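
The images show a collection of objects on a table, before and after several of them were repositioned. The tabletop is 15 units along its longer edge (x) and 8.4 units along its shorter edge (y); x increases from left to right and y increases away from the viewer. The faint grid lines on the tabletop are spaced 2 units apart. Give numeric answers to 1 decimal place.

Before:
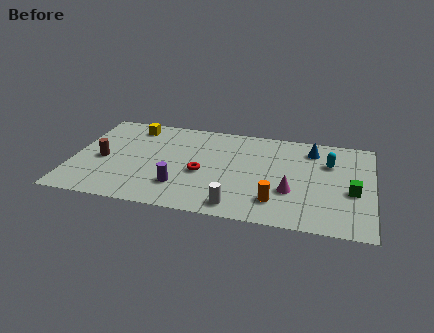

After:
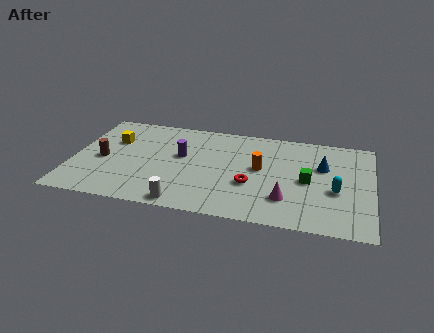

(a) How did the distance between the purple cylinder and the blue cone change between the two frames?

-0.8

They were about 7.9 units apart before and 7.1 after — 0.8 units closer together.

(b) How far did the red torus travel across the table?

2.5

From (6.5, 3.6) to (9.0, 3.1), the red torus covered √(2.5² + 0.5²) ≈ 2.5 units.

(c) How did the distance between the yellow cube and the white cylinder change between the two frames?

-2.0

Before: roughly 8.2 units apart; after: 6.2. That's 2.0 units closer together.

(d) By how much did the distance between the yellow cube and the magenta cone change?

+0.3

The distance was about 9.2 in the first image and 9.5 in the second, so they moved 0.3 units further apart.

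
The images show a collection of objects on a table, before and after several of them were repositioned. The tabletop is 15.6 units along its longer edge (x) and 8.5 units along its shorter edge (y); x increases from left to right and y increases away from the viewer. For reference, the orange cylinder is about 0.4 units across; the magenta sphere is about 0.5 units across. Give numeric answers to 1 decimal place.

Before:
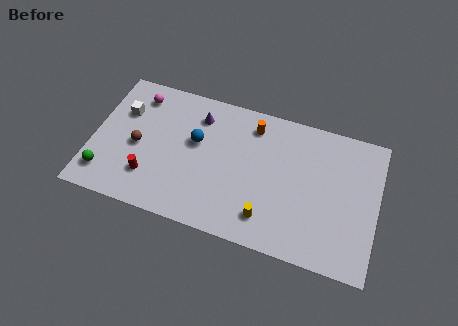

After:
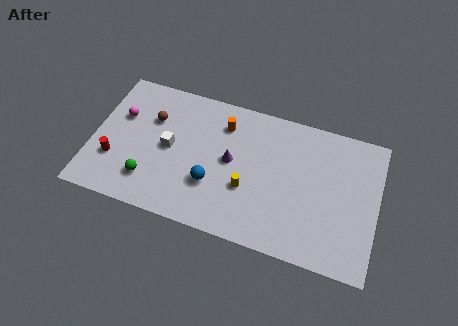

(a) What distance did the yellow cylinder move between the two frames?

1.8

From (9.8, 1.7) to (8.6, 3.1), the yellow cylinder covered √(1.2² + 1.4²) ≈ 1.8 units.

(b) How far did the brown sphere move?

2.0

The brown sphere was near (2.5, 3.9) before and (3.1, 5.8) after, so it travelled √(0.6² + 1.9²) ≈ 2.0 units.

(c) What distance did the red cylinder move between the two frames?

2.1

From (3.3, 2.2) to (1.3, 2.7), the red cylinder covered √(2.0² + 0.5²) ≈ 2.1 units.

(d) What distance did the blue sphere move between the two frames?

2.5

The blue sphere moved from about (5.6, 5.1) to (6.7, 2.8), a distance of √(1.1² + 2.3²) ≈ 2.5.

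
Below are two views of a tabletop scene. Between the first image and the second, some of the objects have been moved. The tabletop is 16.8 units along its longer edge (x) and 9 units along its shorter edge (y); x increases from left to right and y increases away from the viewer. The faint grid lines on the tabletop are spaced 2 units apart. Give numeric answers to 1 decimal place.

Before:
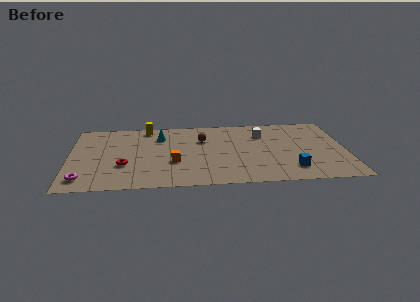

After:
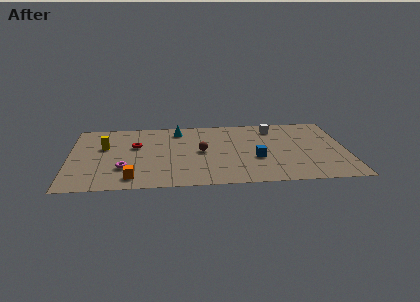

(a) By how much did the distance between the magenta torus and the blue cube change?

-4.5

The distance was about 12.5 in the first image and 8.0 in the second, so they moved 4.5 units closer together.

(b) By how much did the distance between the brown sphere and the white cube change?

+1.6

They were about 3.7 units apart before and 5.3 after — 1.6 units further apart.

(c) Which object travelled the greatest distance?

the yellow cylinder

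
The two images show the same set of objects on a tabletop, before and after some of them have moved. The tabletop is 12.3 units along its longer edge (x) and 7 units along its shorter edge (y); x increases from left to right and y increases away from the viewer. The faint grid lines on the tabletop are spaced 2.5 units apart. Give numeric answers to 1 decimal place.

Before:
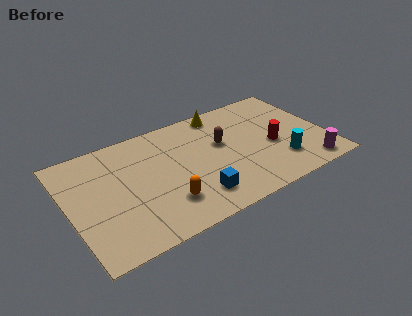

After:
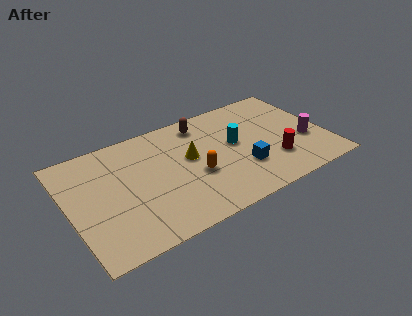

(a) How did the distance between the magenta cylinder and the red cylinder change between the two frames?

-0.7

The distance was about 2.5 in the first image and 1.8 in the second, so they moved 0.7 units closer together.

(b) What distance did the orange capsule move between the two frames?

1.9

The orange capsule was near (4.3, 1.8) before and (5.9, 2.8) after, so it travelled √(1.6² + 1.0²) ≈ 1.9 units.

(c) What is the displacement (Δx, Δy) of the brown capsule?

(-0.7, 1.7)

From the two frames, the brown capsule sits at roughly (7.4, 4.2) before and (6.7, 5.9) after.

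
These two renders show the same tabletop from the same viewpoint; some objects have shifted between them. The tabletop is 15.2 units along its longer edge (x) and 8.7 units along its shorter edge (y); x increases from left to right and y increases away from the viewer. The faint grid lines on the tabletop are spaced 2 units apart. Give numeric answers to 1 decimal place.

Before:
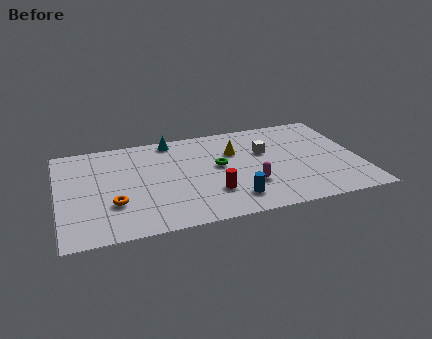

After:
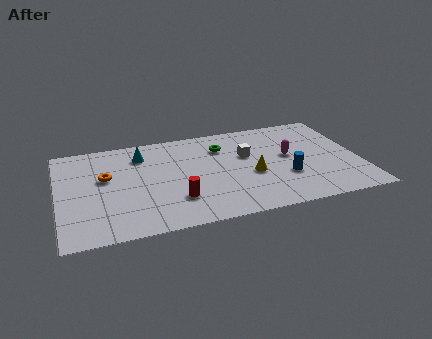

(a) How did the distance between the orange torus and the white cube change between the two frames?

-1.1

Before: roughly 8.3 units apart; after: 7.2. That's 1.1 units closer together.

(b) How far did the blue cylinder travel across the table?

3.1

The blue cylinder was near (8.6, 1.7) before and (11.4, 3.0) after, so it travelled √(2.8² + 1.3²) ≈ 3.1 units.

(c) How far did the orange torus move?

2.4

From (2.7, 2.8) to (2.4, 5.2), the orange torus covered √(0.3² + 2.4²) ≈ 2.4 units.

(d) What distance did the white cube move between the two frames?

0.9

The white cube was near (10.5, 5.5) before and (9.6, 5.4) after, so it travelled √(0.9² + 0.1²) ≈ 0.9 units.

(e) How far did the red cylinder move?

1.8

From (7.6, 2.5) to (5.8, 2.4), the red cylinder covered √(1.8² + 0.1²) ≈ 1.8 units.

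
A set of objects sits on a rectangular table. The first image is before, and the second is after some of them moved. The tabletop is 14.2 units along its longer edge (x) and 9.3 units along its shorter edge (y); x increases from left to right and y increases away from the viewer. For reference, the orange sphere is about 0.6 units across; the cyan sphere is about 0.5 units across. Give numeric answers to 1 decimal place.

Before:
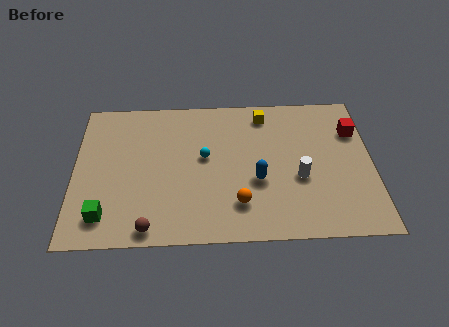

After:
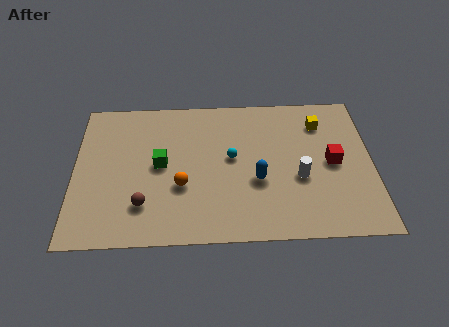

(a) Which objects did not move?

the blue capsule and the white cylinder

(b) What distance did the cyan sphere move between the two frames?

1.3

The cyan sphere moved from about (6.2, 5.2) to (7.5, 5.1), a distance of √(1.3² + 0.1²) ≈ 1.3.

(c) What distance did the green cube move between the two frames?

4.0

The green cube was near (1.5, 1.7) before and (4.1, 4.8) after, so it travelled √(2.6² + 3.1²) ≈ 4.0 units.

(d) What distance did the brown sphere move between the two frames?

1.4

The brown sphere moved from about (3.6, 0.9) to (3.3, 2.3), a distance of √(0.3² + 1.4²) ≈ 1.4.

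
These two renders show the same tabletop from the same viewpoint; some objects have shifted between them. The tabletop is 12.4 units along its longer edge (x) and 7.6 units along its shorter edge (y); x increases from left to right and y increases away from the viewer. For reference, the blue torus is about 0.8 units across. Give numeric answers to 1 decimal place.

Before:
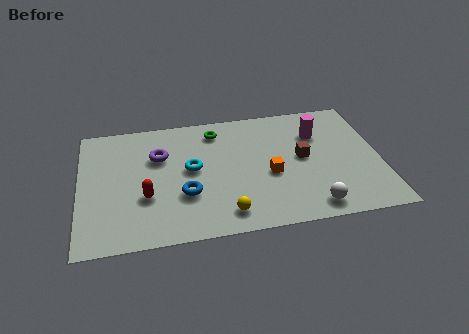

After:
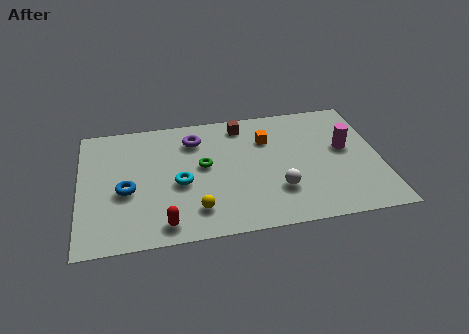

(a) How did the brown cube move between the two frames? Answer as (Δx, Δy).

(-2.4, 2.5)

The brown cube started near (9.2, 4.0) and ended near (6.8, 6.5).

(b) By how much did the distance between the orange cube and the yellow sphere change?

+2.1

Before: roughly 2.8 units apart; after: 4.9. That's 2.1 units further apart.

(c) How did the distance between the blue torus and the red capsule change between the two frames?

+1.1

The distance was about 1.6 in the first image and 2.7 in the second, so they moved 1.1 units further apart.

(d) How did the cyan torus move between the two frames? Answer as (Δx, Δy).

(-0.5, -0.8)

The cyan torus started near (4.6, 4.1) and ended near (4.1, 3.3).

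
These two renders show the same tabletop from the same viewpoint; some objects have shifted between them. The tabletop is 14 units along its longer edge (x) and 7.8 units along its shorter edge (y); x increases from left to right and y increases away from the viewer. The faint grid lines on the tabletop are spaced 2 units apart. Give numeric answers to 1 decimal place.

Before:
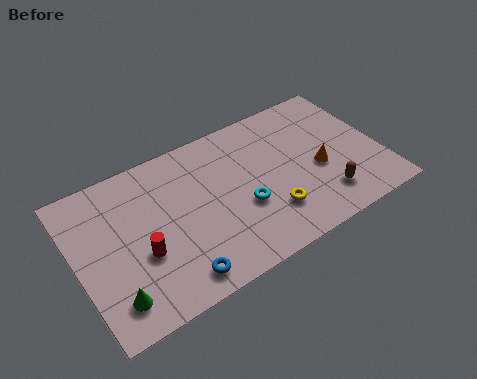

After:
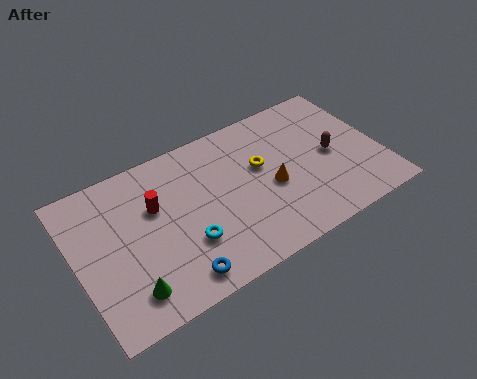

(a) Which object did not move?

the blue torus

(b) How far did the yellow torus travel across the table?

2.6

From (8.6, 2.1) to (8.6, 4.7), the yellow torus covered √(0.0² + 2.6²) ≈ 2.6 units.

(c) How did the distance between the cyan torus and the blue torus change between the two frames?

-2.3

The distance was about 3.9 in the first image and 1.6 in the second, so they moved 2.3 units closer together.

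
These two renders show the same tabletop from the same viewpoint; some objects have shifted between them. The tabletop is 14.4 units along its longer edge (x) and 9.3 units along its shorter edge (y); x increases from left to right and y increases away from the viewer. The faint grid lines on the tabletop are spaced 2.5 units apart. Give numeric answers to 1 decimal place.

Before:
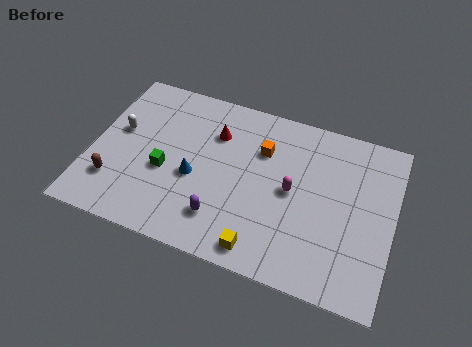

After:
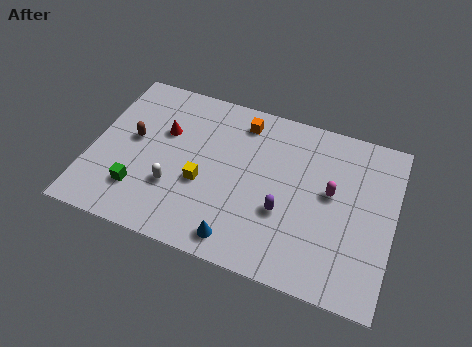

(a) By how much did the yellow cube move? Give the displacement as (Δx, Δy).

(-3.1, 2.6)

From the two frames, the yellow cube sits at roughly (8.5, 1.1) before and (5.4, 3.7) after.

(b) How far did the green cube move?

1.9

The green cube moved from about (3.6, 3.8) to (2.5, 2.3), a distance of √(1.1² + 1.5²) ≈ 1.9.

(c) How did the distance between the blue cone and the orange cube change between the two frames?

+2.6

They were about 4.0 units apart before and 6.6 after — 2.6 units further apart.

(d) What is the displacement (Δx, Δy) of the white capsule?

(2.9, -2.4)

The white capsule started near (1.2, 5.4) and ended near (4.1, 3.0).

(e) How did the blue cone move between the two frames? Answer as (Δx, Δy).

(2.4, -2.7)

From the two frames, the blue cone sits at roughly (5.0, 3.9) before and (7.4, 1.2) after.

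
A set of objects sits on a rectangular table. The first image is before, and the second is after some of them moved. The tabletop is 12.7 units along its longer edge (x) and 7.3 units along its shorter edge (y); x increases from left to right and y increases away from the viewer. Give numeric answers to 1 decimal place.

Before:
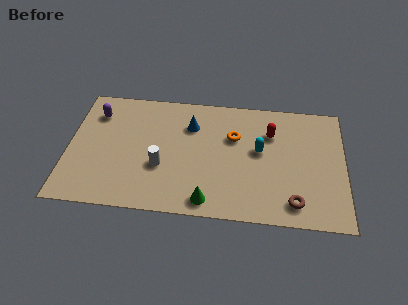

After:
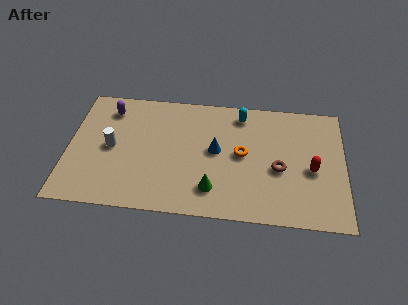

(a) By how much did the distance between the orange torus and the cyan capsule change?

+1.0

Before: roughly 1.4 units apart; after: 2.4. That's 1.0 units further apart.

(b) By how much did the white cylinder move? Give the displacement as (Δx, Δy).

(-2.3, 0.9)

The white cylinder was at about (4.3, 2.7) and moved to about (2.0, 3.6).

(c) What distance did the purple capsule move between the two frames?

0.7

The purple capsule moved from about (1.2, 5.6) to (1.8, 5.9), a distance of √(0.6² + 0.3²) ≈ 0.7.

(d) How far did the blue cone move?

1.8

The blue cone was near (5.6, 5.3) before and (6.8, 3.9) after, so it travelled √(1.2² + 1.4²) ≈ 1.8 units.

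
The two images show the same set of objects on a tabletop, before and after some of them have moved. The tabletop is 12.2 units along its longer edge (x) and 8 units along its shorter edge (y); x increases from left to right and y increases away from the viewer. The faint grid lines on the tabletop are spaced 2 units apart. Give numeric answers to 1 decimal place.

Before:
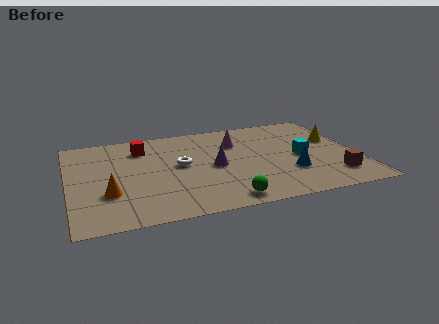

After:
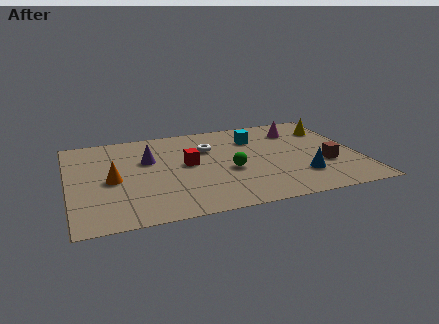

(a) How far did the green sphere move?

2.4

The green sphere moved from about (6.3, 0.9) to (6.7, 3.3), a distance of √(0.4² + 2.4²) ≈ 2.4.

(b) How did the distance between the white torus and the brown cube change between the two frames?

-1.4

Before: roughly 6.8 units apart; after: 5.4. That's 1.4 units closer together.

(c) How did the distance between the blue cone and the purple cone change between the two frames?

+3.5

The distance was about 3.4 in the first image and 6.9 in the second, so they moved 3.5 units further apart.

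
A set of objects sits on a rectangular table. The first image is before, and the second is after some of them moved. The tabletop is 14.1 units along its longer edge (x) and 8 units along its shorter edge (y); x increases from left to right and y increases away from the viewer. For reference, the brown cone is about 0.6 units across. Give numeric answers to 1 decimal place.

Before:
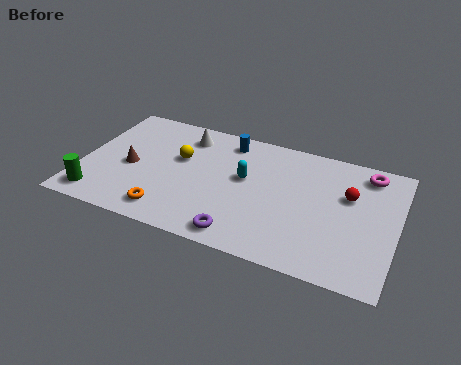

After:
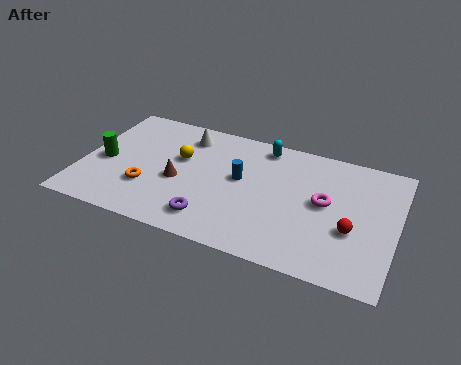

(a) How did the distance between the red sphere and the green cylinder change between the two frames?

-0.4

The distance was about 11.6 in the first image and 11.2 in the second, so they moved 0.4 units closer together.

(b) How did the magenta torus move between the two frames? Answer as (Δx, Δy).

(-1.7, -2.5)

From the two frames, the magenta torus sits at roughly (12.6, 6.8) before and (10.9, 4.3) after.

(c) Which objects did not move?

the yellow sphere and the white cone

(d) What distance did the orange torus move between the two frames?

1.6

From (4.2, 1.3) to (3.1, 2.5), the orange torus covered √(1.1² + 1.2²) ≈ 1.6 units.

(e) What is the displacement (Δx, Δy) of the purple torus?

(-1.4, 0.5)

From the two frames, the purple torus sits at roughly (7.5, 1.0) before and (6.1, 1.5) after.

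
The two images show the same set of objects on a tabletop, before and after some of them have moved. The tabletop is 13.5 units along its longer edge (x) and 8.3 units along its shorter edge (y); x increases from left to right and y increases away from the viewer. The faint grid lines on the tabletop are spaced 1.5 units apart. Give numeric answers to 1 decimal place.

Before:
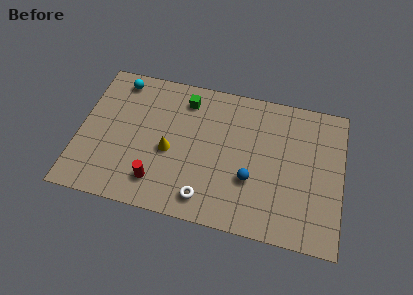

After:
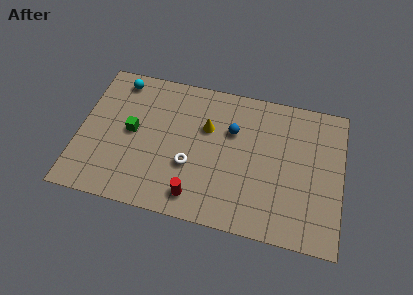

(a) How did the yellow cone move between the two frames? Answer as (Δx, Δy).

(1.8, 1.8)

The yellow cone started near (4.7, 3.6) and ended near (6.5, 5.4).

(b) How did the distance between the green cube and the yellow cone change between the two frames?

+0.7

Before: roughly 3.3 units apart; after: 4.0. That's 0.7 units further apart.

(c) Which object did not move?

the cyan sphere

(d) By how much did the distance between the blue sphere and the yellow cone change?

-3.0

They were about 4.3 units apart before and 1.3 after — 3.0 units closer together.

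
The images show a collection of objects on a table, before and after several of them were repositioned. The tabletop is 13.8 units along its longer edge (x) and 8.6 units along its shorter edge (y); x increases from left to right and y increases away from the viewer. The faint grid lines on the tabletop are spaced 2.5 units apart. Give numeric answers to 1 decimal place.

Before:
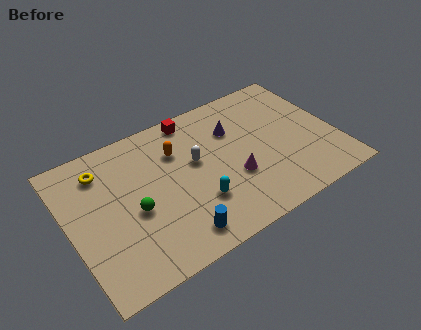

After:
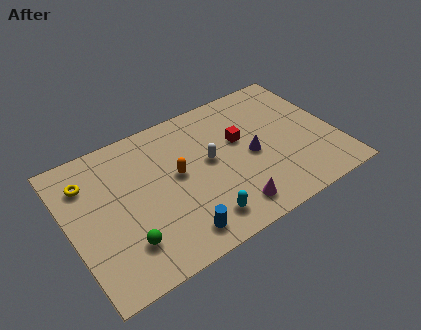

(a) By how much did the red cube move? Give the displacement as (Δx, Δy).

(2.1, -2.5)

The red cube was at about (6.9, 7.7) and moved to about (9.0, 5.2).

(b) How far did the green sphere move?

1.7

From (3.2, 3.7) to (2.5, 2.1), the green sphere covered √(0.7² + 1.6²) ≈ 1.7 units.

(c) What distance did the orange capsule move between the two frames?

1.4

From (5.8, 6.1) to (5.6, 4.7), the orange capsule covered √(0.2² + 1.4²) ≈ 1.4 units.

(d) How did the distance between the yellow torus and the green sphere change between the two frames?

+1.3

They were about 3.3 units apart before and 4.6 after — 1.3 units further apart.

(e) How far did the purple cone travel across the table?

2.1

The purple cone moved from about (8.8, 6.0) to (9.4, 4.0), a distance of √(0.6² + 2.0²) ≈ 2.1.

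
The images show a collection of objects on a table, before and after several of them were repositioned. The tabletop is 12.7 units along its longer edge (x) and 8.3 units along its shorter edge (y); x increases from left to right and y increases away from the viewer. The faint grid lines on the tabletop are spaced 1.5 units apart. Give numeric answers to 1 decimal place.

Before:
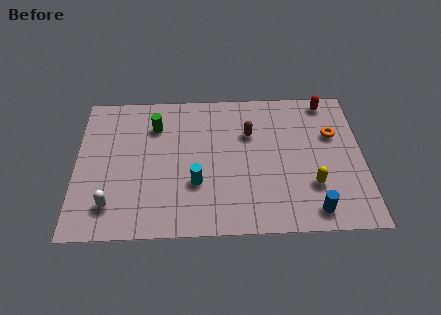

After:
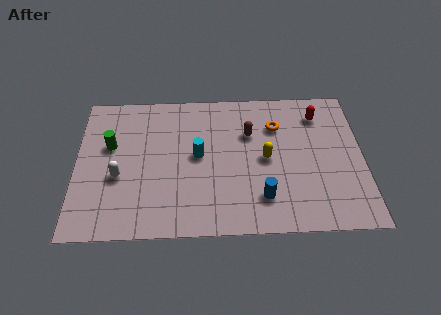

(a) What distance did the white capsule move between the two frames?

1.6

From (1.6, 1.7) to (1.9, 3.3), the white capsule covered √(0.3² + 1.6²) ≈ 1.6 units.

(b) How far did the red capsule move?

0.9

From (11.2, 7.4) to (10.8, 6.6), the red capsule covered √(0.4² + 0.8²) ≈ 0.9 units.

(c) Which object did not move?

the brown capsule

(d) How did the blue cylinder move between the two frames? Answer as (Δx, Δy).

(-2.2, 0.8)

From the two frames, the blue cylinder sits at roughly (10.4, 1.1) before and (8.2, 1.9) after.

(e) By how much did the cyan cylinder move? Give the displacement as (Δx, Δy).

(0.1, 1.6)

The cyan cylinder was at about (5.3, 2.8) and moved to about (5.4, 4.4).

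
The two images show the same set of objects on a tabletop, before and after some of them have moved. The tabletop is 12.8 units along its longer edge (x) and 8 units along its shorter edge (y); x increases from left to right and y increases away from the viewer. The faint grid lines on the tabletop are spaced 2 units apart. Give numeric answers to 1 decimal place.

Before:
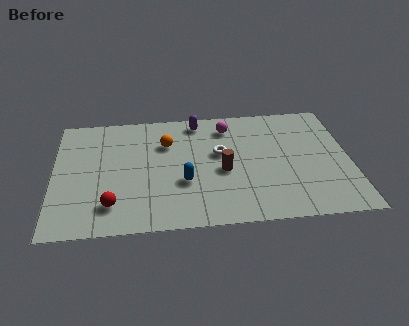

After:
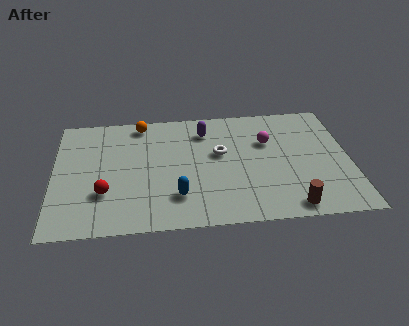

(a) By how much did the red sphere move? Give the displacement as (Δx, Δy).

(-0.3, 0.8)

From the two frames, the red sphere sits at roughly (2.5, 1.7) before and (2.2, 2.5) after.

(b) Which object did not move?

the white torus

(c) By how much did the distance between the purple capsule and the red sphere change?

-0.7

They were about 6.5 units apart before and 5.8 after — 0.7 units closer together.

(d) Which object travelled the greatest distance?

the brown cylinder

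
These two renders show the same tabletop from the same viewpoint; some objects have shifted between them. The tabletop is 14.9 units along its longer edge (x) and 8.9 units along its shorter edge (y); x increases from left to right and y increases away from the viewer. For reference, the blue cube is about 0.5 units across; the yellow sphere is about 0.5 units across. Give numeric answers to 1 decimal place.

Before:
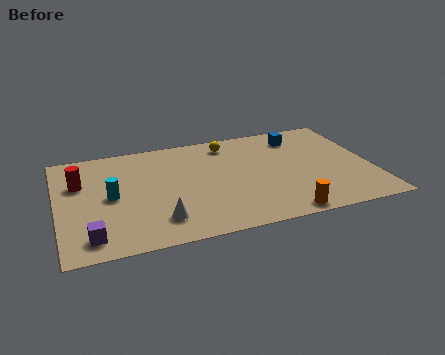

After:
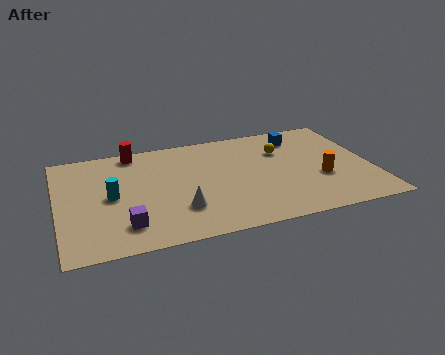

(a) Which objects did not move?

the blue cube and the cyan cylinder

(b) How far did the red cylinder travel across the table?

3.4

The red cylinder was near (1.1, 5.9) before and (3.8, 8.0) after, so it travelled √(2.7² + 2.1²) ≈ 3.4 units.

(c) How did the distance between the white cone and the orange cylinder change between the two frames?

+1.0

Before: roughly 5.8 units apart; after: 6.8. That's 1.0 units further apart.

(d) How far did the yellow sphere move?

2.8

From (8.3, 7.5) to (10.8, 6.2), the yellow sphere covered √(2.5² + 1.3²) ≈ 2.8 units.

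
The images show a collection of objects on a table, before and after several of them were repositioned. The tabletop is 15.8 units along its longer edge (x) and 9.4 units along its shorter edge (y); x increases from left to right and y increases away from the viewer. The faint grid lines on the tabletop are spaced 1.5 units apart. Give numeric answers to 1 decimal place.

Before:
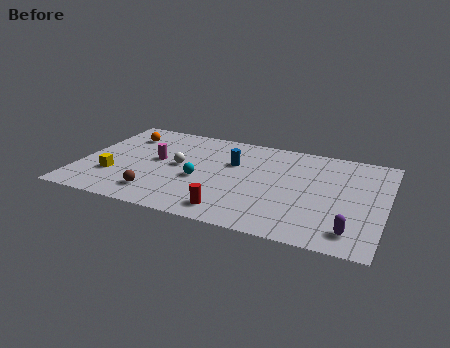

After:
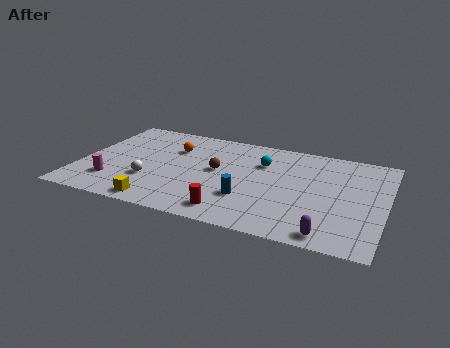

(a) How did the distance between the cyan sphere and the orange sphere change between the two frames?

-0.8

They were about 5.5 units apart before and 4.7 after — 0.8 units closer together.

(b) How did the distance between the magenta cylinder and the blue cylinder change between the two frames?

+3.0

The distance was about 4.0 in the first image and 7.0 in the second, so they moved 3.0 units further apart.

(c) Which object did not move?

the red cylinder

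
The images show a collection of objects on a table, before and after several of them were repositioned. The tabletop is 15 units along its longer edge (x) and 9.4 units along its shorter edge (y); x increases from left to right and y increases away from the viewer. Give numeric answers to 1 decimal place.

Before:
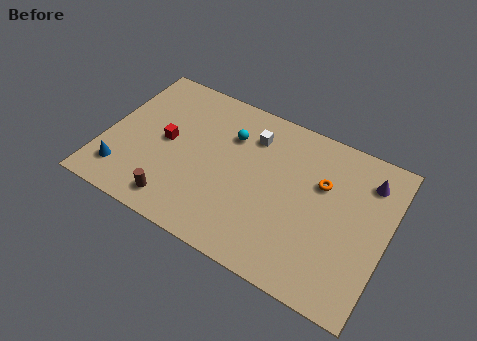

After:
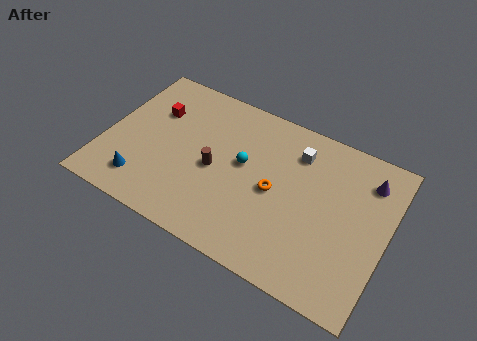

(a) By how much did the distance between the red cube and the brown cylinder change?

+0.6

They were about 3.6 units apart before and 4.2 after — 0.6 units further apart.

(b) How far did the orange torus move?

2.8

The orange torus was near (11.4, 6.1) before and (9.1, 4.5) after, so it travelled √(2.3² + 1.6²) ≈ 2.8 units.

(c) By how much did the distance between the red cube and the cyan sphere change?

+1.4

The distance was about 3.7 in the first image and 5.1 in the second, so they moved 1.4 units further apart.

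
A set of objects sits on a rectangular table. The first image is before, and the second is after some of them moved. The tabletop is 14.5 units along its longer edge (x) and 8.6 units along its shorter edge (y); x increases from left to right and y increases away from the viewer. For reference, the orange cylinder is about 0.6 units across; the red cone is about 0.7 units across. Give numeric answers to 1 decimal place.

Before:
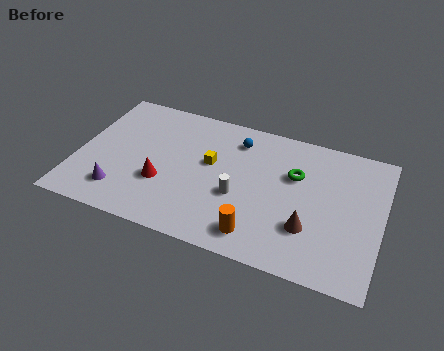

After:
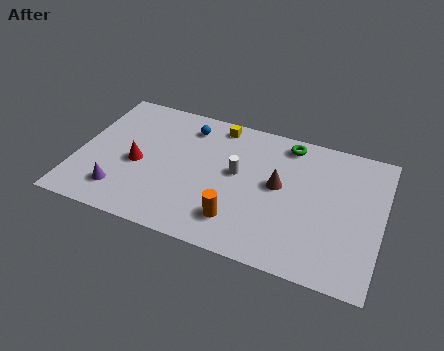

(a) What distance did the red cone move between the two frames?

1.5

The red cone moved from about (4.2, 3.0) to (2.9, 3.8), a distance of √(1.3² + 0.8²) ≈ 1.5.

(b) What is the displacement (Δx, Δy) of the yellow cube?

(0.1, 2.6)

From the two frames, the yellow cube sits at roughly (6.3, 5.0) before and (6.4, 7.6) after.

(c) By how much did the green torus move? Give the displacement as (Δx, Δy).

(-0.5, 1.9)

The green torus started near (10.3, 5.6) and ended near (9.8, 7.5).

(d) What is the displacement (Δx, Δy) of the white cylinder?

(-0.2, 1.4)

The white cylinder started near (7.8, 3.4) and ended near (7.6, 4.8).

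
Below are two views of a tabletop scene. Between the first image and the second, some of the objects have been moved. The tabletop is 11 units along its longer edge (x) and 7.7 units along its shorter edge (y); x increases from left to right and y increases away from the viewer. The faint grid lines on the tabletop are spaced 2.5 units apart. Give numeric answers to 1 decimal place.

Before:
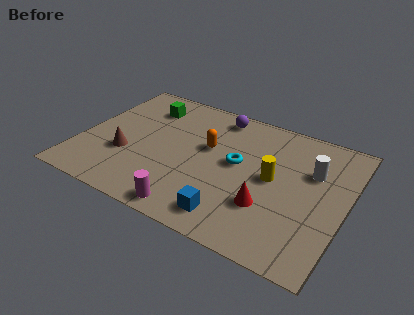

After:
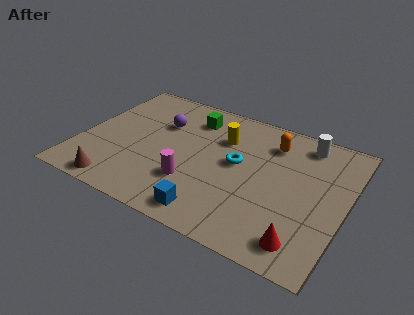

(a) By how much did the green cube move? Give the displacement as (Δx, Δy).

(2.0, 0.1)

From the two frames, the green cube sits at roughly (2.3, 6.0) before and (4.3, 6.1) after.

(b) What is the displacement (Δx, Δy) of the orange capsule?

(2.5, 1.4)

The orange capsule was at about (5.2, 4.6) and moved to about (7.7, 6.0).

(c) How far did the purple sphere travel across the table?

2.7

From (5.3, 6.7) to (3.1, 5.2), the purple sphere covered √(2.2² + 1.5²) ≈ 2.7 units.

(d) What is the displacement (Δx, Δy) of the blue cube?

(-0.8, -0.2)

The blue cube started near (6.7, 1.2) and ended near (5.9, 1.0).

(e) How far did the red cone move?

2.0

The red cone was near (8.0, 2.4) before and (9.6, 1.2) after, so it travelled √(1.6² + 1.2²) ≈ 2.0 units.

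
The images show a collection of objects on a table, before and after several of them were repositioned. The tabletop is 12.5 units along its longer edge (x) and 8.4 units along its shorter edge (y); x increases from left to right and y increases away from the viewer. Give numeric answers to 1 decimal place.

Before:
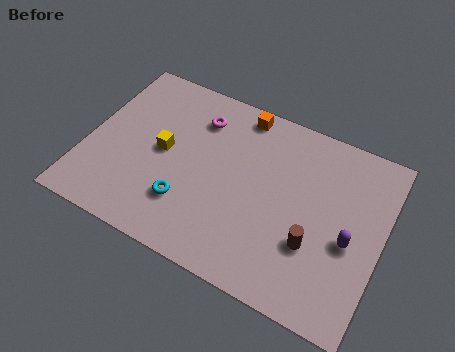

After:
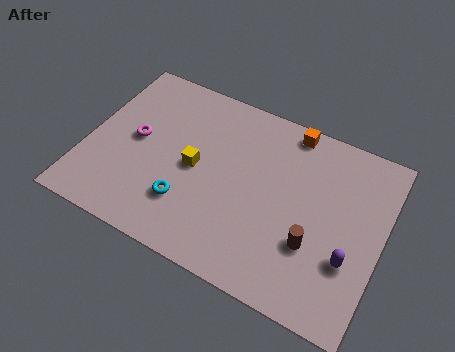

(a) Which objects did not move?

the brown cylinder and the cyan torus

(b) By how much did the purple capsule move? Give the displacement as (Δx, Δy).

(0.1, -0.8)

From the two frames, the purple capsule sits at roughly (11.2, 3.6) before and (11.3, 2.8) after.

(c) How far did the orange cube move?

2.1

The orange cube moved from about (6.1, 7.5) to (8.2, 7.6), a distance of √(2.1² + 0.1²) ≈ 2.1.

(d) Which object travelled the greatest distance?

the magenta torus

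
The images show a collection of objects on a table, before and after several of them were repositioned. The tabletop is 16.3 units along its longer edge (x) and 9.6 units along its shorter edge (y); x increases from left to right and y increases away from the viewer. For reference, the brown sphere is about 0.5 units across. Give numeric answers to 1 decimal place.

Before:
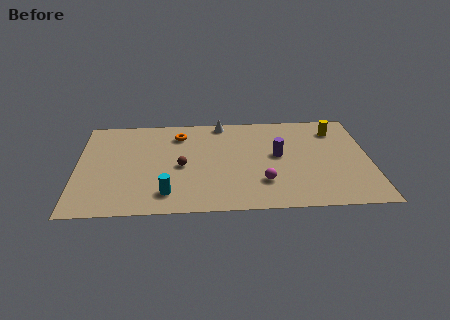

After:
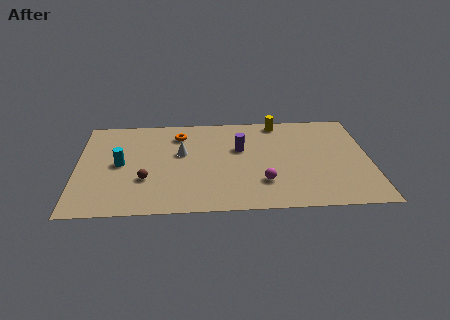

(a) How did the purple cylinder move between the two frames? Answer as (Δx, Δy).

(-2.1, 0.8)

The purple cylinder was at about (11.2, 5.2) and moved to about (9.1, 6.0).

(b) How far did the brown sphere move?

2.3

The brown sphere moved from about (5.8, 4.4) to (3.8, 3.2), a distance of √(2.0² + 1.2²) ≈ 2.3.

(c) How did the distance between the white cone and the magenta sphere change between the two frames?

-1.0

The distance was about 6.5 in the first image and 5.5 in the second, so they moved 1.0 units closer together.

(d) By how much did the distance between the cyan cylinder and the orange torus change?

-1.5

The distance was about 5.8 in the first image and 4.3 in the second, so they moved 1.5 units closer together.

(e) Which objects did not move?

the magenta sphere and the orange torus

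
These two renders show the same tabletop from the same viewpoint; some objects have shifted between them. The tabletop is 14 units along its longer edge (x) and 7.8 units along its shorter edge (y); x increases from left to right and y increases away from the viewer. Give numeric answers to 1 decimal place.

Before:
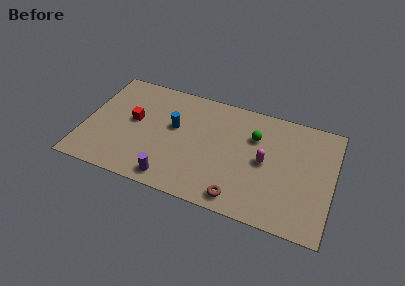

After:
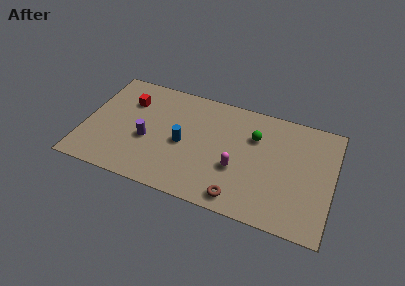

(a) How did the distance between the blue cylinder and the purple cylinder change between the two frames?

-1.6

They were about 3.6 units apart before and 2.0 after — 1.6 units closer together.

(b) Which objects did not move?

the brown torus and the green sphere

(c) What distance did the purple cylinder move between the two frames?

2.7

The purple cylinder was near (5.2, 1.0) before and (3.6, 3.2) after, so it travelled √(1.6² + 2.2²) ≈ 2.7 units.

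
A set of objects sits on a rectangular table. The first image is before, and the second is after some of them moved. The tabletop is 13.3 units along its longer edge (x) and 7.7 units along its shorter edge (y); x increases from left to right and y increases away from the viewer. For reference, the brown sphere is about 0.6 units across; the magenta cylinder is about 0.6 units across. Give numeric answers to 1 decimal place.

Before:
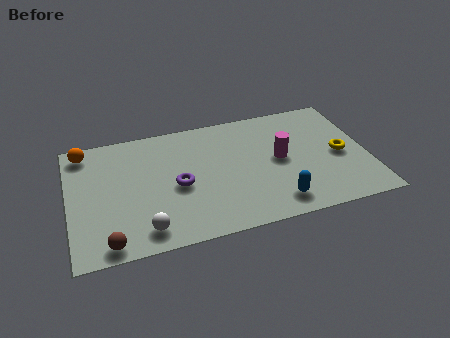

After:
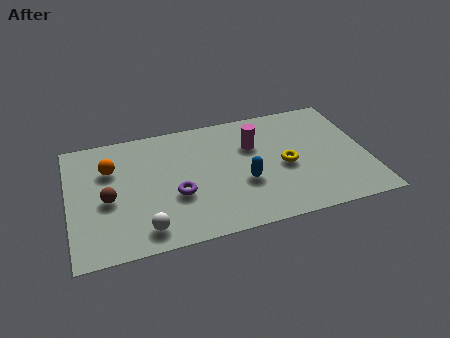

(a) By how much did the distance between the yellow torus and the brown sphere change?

-3.0

They were about 10.9 units apart before and 7.9 after — 3.0 units closer together.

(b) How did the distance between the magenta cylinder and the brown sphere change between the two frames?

-1.6

Before: roughly 8.4 units apart; after: 6.8. That's 1.6 units closer together.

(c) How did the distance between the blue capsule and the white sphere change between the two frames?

-1.0

They were about 5.8 units apart before and 4.8 after — 1.0 units closer together.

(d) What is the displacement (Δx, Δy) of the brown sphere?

(0.1, 2.6)

From the two frames, the brown sphere sits at roughly (1.6, 0.8) before and (1.7, 3.4) after.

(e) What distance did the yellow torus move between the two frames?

2.5

The yellow torus was near (12.1, 3.6) before and (9.6, 3.5) after, so it travelled √(2.5² + 0.1²) ≈ 2.5 units.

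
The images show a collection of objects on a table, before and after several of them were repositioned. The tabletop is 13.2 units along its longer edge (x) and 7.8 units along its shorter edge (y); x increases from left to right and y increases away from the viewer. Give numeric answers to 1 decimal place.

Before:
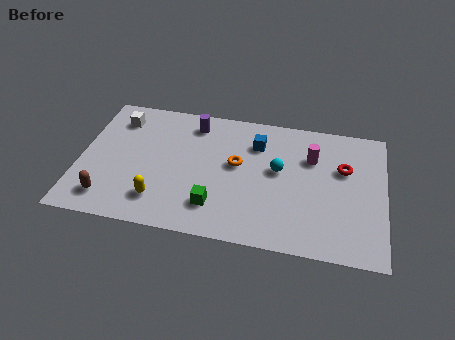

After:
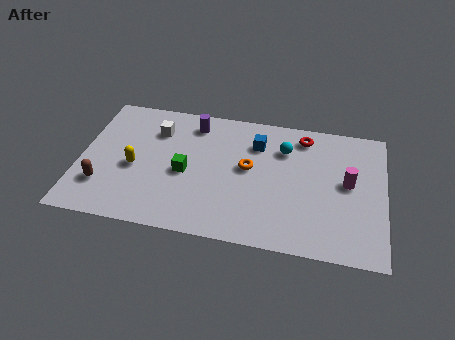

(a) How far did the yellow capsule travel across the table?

2.1

The yellow capsule moved from about (3.6, 1.7) to (2.4, 3.4), a distance of √(1.2² + 1.7²) ≈ 2.1.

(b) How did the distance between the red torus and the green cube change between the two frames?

-0.4

Before: roughly 6.3 units apart; after: 5.9. That's 0.4 units closer together.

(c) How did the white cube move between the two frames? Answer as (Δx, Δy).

(1.7, -0.4)

From the two frames, the white cube sits at roughly (1.5, 6.2) before and (3.2, 5.8) after.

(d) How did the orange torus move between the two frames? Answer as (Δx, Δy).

(0.5, -0.1)

From the two frames, the orange torus sits at roughly (6.8, 4.4) before and (7.3, 4.3) after.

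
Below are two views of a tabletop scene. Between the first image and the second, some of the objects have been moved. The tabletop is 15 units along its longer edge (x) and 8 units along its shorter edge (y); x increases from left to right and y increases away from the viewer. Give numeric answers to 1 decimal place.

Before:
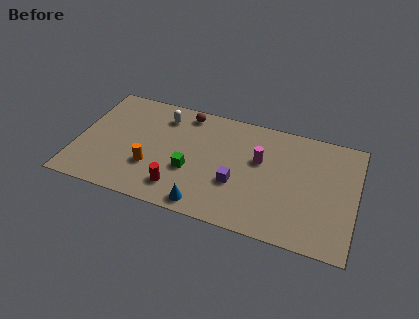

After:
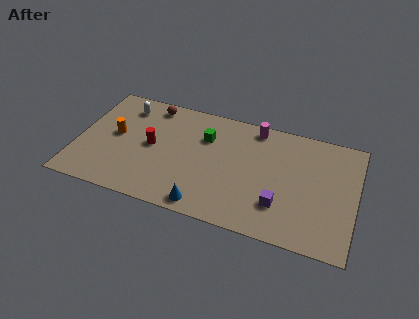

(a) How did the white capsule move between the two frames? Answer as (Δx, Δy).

(-2.1, 0.1)

The white capsule was at about (4.4, 6.4) and moved to about (2.3, 6.5).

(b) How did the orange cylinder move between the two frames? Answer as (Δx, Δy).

(-2.1, 1.7)

From the two frames, the orange cylinder sits at roughly (4.1, 2.6) before and (2.0, 4.3) after.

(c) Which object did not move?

the blue cone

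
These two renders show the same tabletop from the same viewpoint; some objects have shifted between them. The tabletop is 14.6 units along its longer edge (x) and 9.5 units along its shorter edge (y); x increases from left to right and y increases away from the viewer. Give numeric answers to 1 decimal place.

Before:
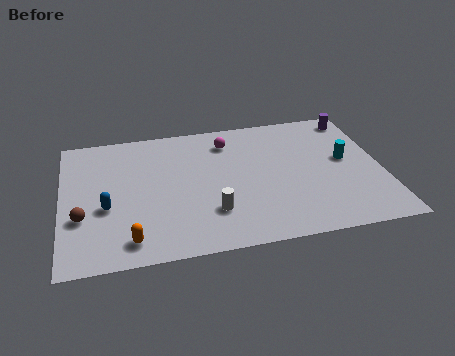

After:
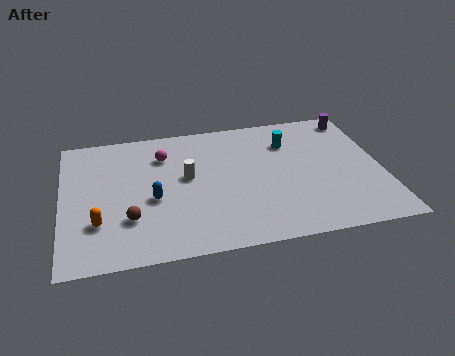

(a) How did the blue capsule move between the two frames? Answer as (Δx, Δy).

(2.1, 0.2)

The blue capsule started near (2.0, 3.8) and ended near (4.1, 4.0).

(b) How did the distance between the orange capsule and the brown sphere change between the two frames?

-1.4

They were about 2.8 units apart before and 1.4 after — 1.4 units closer together.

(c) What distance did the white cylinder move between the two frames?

2.9

The white cylinder was near (6.7, 2.6) before and (5.7, 5.3) after, so it travelled √(1.0² + 2.7²) ≈ 2.9 units.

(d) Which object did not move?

the purple cylinder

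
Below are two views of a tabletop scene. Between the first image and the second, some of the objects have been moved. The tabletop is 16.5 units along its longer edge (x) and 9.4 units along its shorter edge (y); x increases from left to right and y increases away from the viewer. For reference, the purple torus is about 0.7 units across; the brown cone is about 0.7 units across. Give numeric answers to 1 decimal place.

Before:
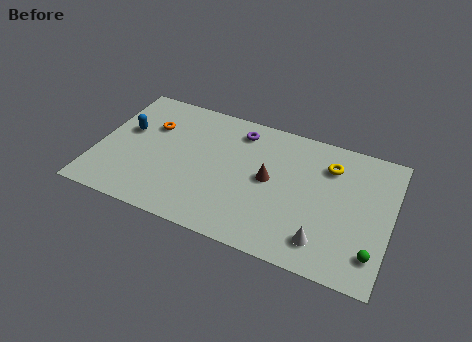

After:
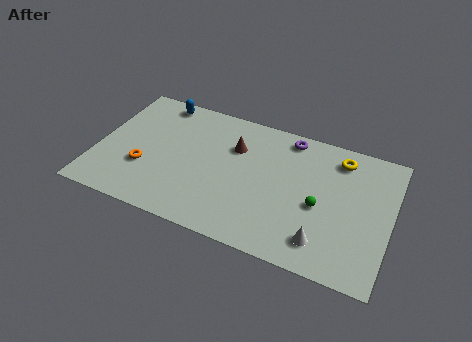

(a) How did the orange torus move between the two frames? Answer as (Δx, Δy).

(0.0, -3.2)

The orange torus started near (2.8, 6.4) and ended near (2.8, 3.2).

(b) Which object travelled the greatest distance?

the green sphere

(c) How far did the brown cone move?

2.6

The brown cone was near (9.7, 4.9) before and (7.6, 6.5) after, so it travelled √(2.1² + 1.6²) ≈ 2.6 units.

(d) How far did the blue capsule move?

3.2

The blue capsule was near (1.5, 5.6) before and (3.0, 8.4) after, so it travelled √(1.5² + 2.8²) ≈ 3.2 units.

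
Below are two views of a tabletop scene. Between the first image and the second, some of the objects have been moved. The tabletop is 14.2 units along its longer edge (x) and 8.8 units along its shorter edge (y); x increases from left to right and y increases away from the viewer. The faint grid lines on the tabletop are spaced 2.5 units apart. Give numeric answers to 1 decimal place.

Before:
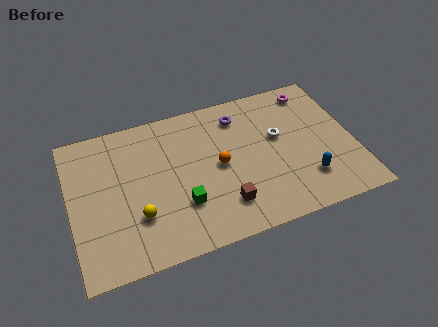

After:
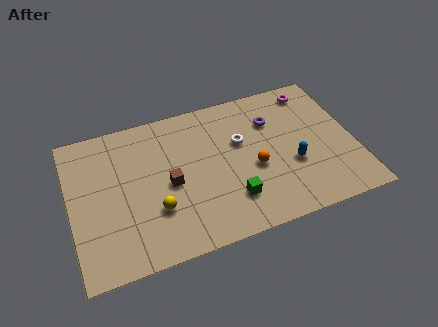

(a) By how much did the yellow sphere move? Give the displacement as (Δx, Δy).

(0.9, 0.1)

From the two frames, the yellow sphere sits at roughly (3.2, 2.7) before and (4.1, 2.8) after.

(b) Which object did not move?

the magenta torus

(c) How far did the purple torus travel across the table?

1.8

From (8.7, 7.1) to (10.3, 6.3), the purple torus covered √(1.6² + 0.8²) ≈ 1.8 units.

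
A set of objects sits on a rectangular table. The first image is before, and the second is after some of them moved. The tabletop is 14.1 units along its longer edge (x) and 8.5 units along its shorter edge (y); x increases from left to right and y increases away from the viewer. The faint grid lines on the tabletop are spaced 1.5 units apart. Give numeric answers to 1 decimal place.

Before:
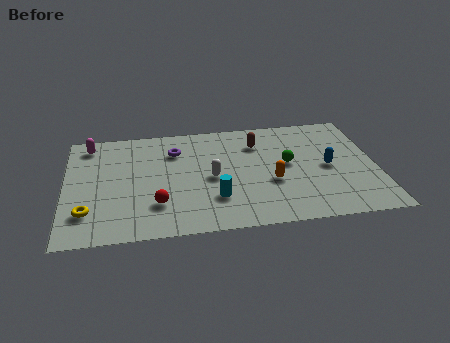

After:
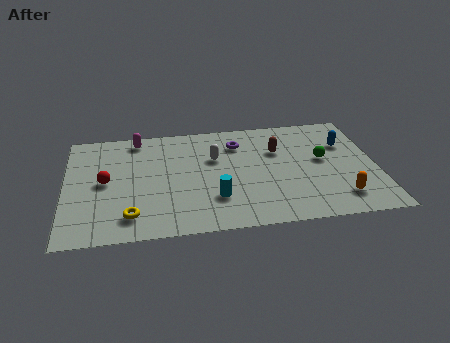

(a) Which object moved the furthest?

the orange capsule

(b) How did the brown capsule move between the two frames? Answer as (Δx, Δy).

(0.9, -0.7)

The brown capsule started near (8.8, 6.4) and ended near (9.7, 5.7).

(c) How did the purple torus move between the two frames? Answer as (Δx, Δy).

(2.9, 0.2)

The purple torus started near (5.0, 6.3) and ended near (7.9, 6.5).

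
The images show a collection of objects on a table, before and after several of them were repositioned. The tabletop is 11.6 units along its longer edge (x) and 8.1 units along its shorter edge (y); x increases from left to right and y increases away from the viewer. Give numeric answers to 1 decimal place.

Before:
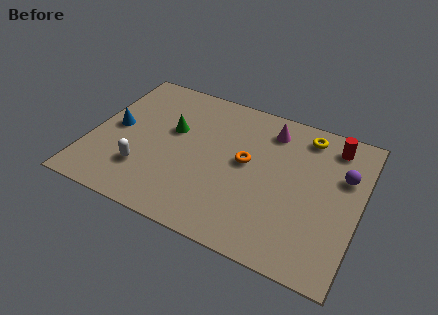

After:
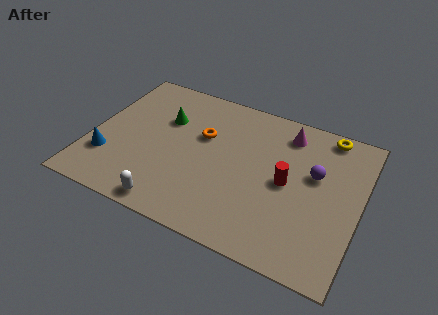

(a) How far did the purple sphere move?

1.3

The purple sphere moved from about (10.8, 5.3) to (9.6, 4.9), a distance of √(1.2² + 0.4²) ≈ 1.3.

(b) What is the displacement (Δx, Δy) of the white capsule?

(1.4, -1.4)

The white capsule was at about (2.5, 2.2) and moved to about (3.9, 0.8).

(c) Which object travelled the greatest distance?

the red cylinder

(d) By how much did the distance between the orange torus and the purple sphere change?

+0.7

They were about 4.2 units apart before and 4.9 after — 0.7 units further apart.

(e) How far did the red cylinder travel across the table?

3.3

The red cylinder moved from about (10.2, 6.8) to (8.5, 4.0), a distance of √(1.7² + 2.8²) ≈ 3.3.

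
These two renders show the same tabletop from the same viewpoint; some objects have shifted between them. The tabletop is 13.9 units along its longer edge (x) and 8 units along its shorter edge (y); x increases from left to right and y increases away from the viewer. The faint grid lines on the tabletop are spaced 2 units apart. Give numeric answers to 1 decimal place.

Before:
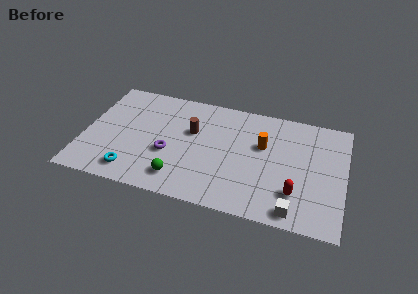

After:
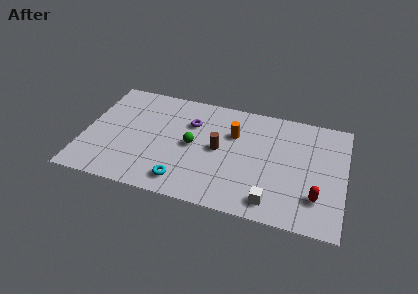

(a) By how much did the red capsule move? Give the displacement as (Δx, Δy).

(1.1, 0.0)

The red capsule was at about (11.4, 2.1) and moved to about (12.5, 2.1).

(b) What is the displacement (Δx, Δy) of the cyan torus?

(2.7, 0.0)

From the two frames, the cyan torus sits at roughly (2.8, 1.3) before and (5.5, 1.3) after.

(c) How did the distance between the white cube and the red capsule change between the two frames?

+1.3

The distance was about 1.2 in the first image and 2.5 in the second, so they moved 1.3 units further apart.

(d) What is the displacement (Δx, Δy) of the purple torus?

(1.0, 2.5)

From the two frames, the purple torus sits at roughly (4.6, 3.1) before and (5.6, 5.6) after.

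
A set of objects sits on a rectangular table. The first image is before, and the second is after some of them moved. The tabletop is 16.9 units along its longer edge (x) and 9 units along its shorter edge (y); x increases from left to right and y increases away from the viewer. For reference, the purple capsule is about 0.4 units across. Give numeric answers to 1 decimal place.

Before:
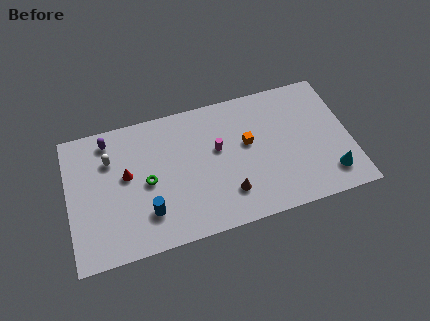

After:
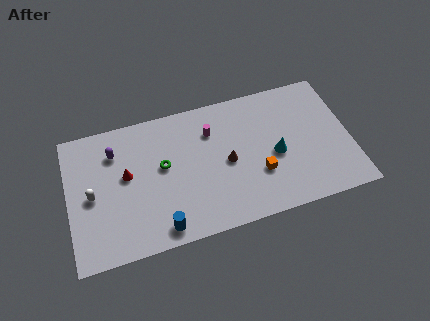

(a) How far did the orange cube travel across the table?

2.3

The orange cube moved from about (10.8, 5.2) to (11.3, 3.0), a distance of √(0.5² + 2.2²) ≈ 2.3.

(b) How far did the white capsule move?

2.4

The white capsule was near (2.6, 6.4) before and (1.4, 4.3) after, so it travelled √(1.2² + 2.1²) ≈ 2.4 units.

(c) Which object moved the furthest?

the cyan cone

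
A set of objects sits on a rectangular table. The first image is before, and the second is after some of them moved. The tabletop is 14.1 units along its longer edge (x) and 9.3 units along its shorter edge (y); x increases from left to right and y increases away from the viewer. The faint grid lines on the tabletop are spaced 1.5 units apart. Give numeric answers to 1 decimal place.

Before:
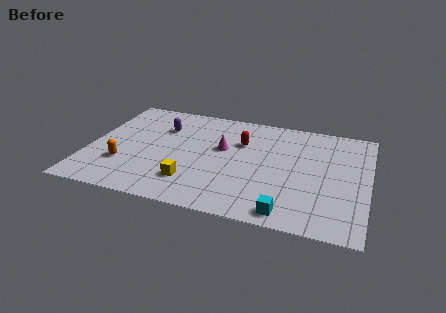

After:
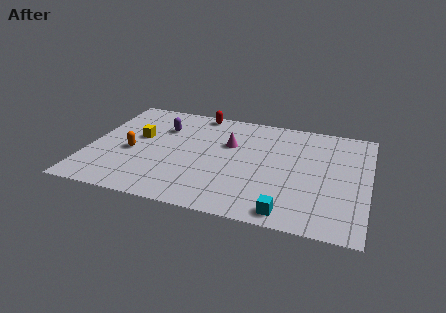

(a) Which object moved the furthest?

the yellow cube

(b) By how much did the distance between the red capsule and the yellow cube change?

-0.5

Before: roughly 4.7 units apart; after: 4.2. That's 0.5 units closer together.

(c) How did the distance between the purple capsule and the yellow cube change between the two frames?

-3.2

Before: roughly 4.8 units apart; after: 1.6. That's 3.2 units closer together.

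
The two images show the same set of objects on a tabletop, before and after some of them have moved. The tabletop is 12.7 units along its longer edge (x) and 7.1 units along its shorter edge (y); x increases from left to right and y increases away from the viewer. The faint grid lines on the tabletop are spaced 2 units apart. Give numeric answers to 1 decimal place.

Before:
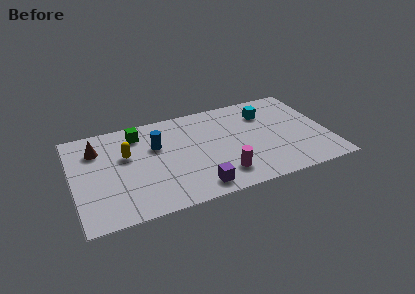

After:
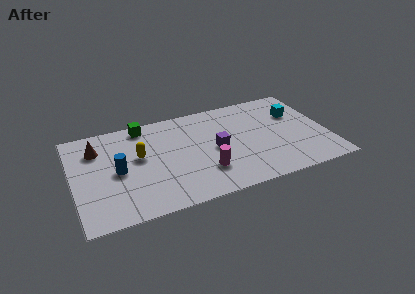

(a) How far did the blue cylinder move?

2.3

The blue cylinder moved from about (4.2, 4.6) to (2.2, 3.4), a distance of √(2.0² + 1.2²) ≈ 2.3.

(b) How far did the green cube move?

0.6

The green cube moved from about (3.4, 5.8) to (3.7, 6.3), a distance of √(0.3² + 0.5²) ≈ 0.6.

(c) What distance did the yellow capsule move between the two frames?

0.7

From (2.7, 4.4) to (3.3, 4.1), the yellow capsule covered √(0.6² + 0.3²) ≈ 0.7 units.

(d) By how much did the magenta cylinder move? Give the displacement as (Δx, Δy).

(-0.8, 0.5)

The magenta cylinder started near (7.2, 1.5) and ended near (6.4, 2.0).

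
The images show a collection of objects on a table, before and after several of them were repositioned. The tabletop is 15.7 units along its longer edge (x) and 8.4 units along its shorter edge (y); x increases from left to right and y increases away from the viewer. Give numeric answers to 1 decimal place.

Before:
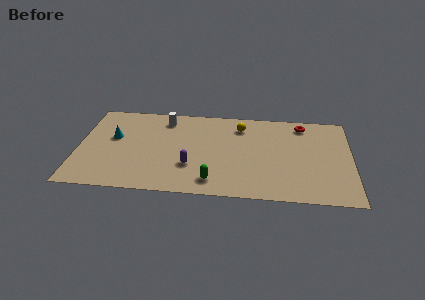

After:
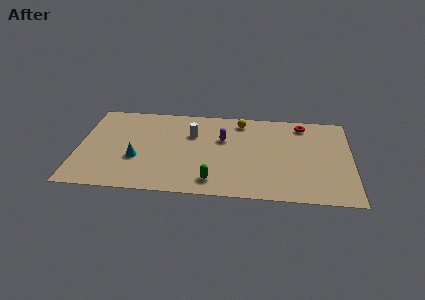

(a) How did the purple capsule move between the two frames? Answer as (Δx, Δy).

(1.8, 2.7)

The purple capsule started near (6.5, 2.7) and ended near (8.3, 5.4).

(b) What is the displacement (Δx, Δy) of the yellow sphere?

(0.0, 0.5)

The yellow sphere was at about (9.3, 6.7) and moved to about (9.3, 7.2).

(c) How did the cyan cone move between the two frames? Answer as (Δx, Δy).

(1.4, -1.9)

The cyan cone started near (2.0, 5.0) and ended near (3.4, 3.1).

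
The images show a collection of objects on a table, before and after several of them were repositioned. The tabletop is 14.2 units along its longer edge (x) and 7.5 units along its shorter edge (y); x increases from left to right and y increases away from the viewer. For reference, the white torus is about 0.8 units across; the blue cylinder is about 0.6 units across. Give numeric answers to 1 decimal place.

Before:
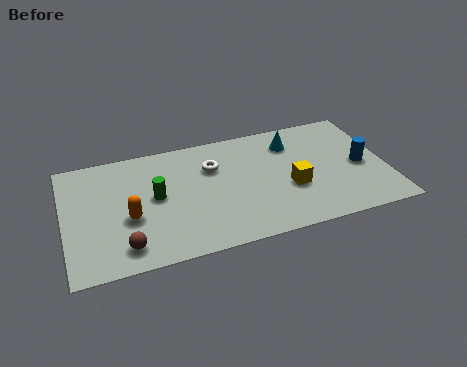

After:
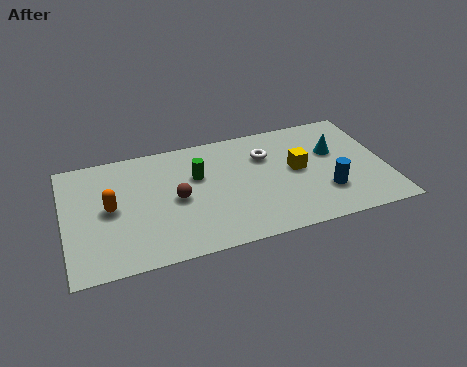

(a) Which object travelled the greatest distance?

the brown sphere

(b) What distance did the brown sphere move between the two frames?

3.3

From (2.5, 1.3) to (4.9, 3.6), the brown sphere covered √(2.4² + 2.3²) ≈ 3.3 units.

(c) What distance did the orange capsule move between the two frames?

1.1

From (2.8, 3.0) to (2.0, 3.8), the orange capsule covered √(0.8² + 0.8²) ≈ 1.1 units.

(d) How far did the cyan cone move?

2.1

From (10.2, 5.8) to (12.0, 4.7), the cyan cone covered √(1.8² + 1.1²) ≈ 2.1 units.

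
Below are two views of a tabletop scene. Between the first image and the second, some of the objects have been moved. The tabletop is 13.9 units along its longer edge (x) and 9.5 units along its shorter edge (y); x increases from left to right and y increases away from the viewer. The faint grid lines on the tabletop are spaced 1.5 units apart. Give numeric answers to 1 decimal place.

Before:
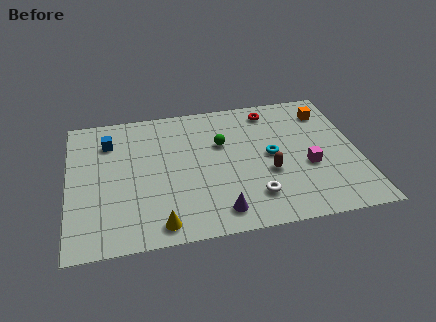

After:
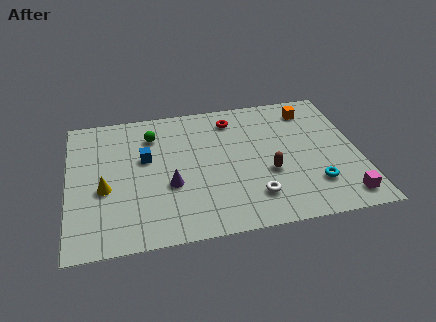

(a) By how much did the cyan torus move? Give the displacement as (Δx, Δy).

(1.9, -2.4)

The cyan torus started near (9.7, 4.8) and ended near (11.6, 2.4).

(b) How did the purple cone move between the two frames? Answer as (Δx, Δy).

(-2.2, 2.2)

The purple cone started near (7.0, 1.4) and ended near (4.8, 3.6).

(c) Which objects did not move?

the brown capsule and the white torus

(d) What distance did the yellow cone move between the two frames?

3.8

From (4.2, 1.1) to (1.7, 3.9), the yellow cone covered √(2.5² + 2.8²) ≈ 3.8 units.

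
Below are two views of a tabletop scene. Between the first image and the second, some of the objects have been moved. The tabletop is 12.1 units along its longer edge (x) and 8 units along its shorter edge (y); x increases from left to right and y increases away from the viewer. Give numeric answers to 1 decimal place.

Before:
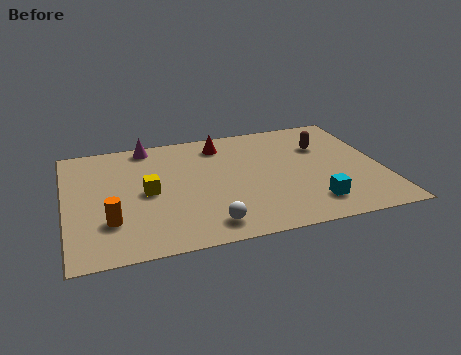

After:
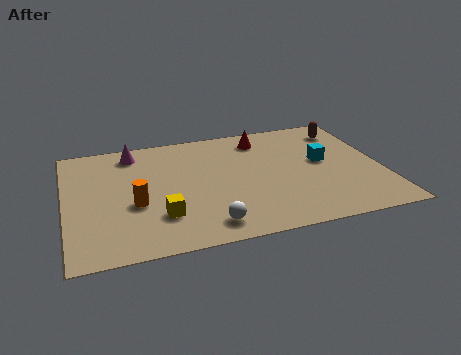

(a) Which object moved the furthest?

the cyan cube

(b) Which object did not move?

the white sphere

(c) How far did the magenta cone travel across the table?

0.7

From (3.3, 7.2) to (2.7, 6.8), the magenta cone covered √(0.6² + 0.4²) ≈ 0.7 units.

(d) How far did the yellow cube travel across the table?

1.7

The yellow cube moved from about (3.1, 3.9) to (3.5, 2.2), a distance of √(0.4² + 1.7²) ≈ 1.7.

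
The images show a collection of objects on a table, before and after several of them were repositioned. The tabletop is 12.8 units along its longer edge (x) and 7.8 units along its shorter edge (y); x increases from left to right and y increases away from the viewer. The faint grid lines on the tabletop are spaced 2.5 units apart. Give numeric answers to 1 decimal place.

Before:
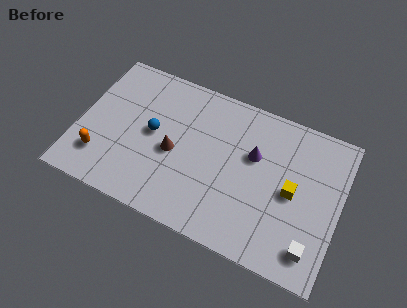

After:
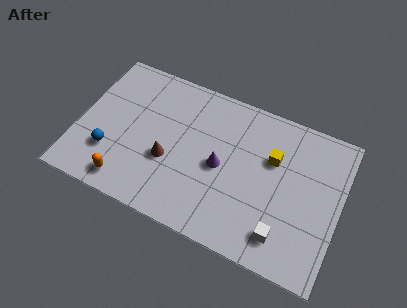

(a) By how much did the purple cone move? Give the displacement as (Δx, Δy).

(-1.5, -1.2)

The purple cone was at about (8.5, 4.9) and moved to about (7.0, 3.7).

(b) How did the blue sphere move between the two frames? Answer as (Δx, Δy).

(-1.9, -1.8)

The blue sphere was at about (3.6, 4.1) and moved to about (1.7, 2.3).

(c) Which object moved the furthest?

the blue sphere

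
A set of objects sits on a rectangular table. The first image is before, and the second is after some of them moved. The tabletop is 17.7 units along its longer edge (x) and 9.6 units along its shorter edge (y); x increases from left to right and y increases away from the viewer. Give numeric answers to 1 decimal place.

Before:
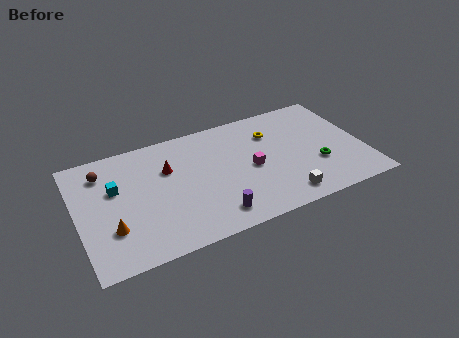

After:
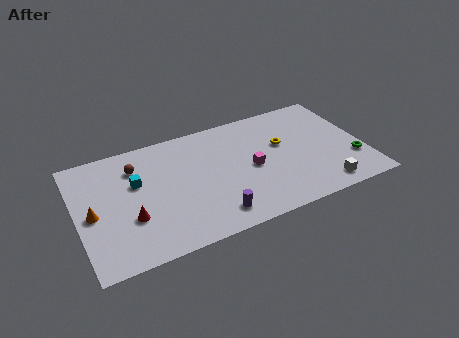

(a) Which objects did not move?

the magenta cube and the purple cylinder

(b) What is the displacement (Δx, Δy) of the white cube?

(2.5, -0.1)

The white cube was at about (12.3, 1.4) and moved to about (14.8, 1.3).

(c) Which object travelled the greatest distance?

the red cone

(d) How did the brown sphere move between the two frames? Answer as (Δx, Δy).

(2.0, -0.3)

The brown sphere was at about (1.8, 7.6) and moved to about (3.8, 7.3).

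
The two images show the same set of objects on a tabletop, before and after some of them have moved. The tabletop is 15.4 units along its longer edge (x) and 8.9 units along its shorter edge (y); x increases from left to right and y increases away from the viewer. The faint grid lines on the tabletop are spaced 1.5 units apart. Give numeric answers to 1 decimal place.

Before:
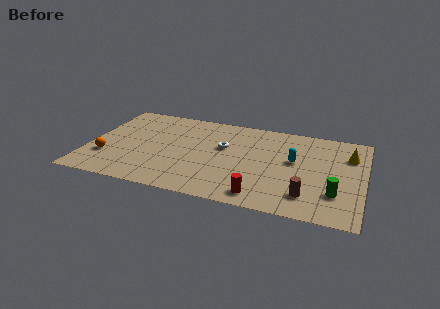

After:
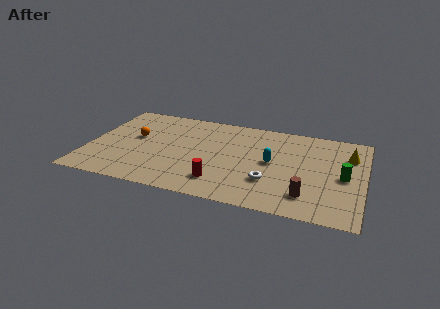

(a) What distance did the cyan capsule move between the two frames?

1.3

From (11.5, 5.1) to (10.3, 4.6), the cyan capsule covered √(1.2² + 0.5²) ≈ 1.3 units.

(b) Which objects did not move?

the yellow cone and the brown cylinder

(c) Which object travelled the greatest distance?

the white torus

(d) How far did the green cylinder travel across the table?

1.7

From (13.9, 2.5) to (14.3, 4.2), the green cylinder covered √(0.4² + 1.7²) ≈ 1.7 units.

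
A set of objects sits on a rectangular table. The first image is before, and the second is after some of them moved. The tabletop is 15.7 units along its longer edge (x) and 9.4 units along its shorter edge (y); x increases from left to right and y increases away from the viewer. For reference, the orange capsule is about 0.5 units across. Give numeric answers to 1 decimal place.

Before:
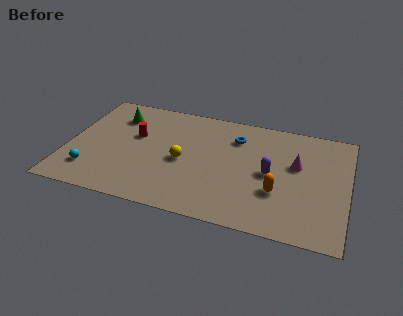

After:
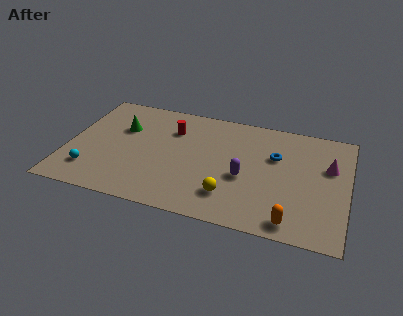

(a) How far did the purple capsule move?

1.6

From (11.4, 4.6) to (10.0, 3.9), the purple capsule covered √(1.4² + 0.7²) ≈ 1.6 units.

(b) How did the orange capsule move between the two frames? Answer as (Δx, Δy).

(0.9, -2.1)

The orange capsule was at about (11.9, 3.2) and moved to about (12.8, 1.1).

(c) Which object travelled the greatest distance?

the yellow sphere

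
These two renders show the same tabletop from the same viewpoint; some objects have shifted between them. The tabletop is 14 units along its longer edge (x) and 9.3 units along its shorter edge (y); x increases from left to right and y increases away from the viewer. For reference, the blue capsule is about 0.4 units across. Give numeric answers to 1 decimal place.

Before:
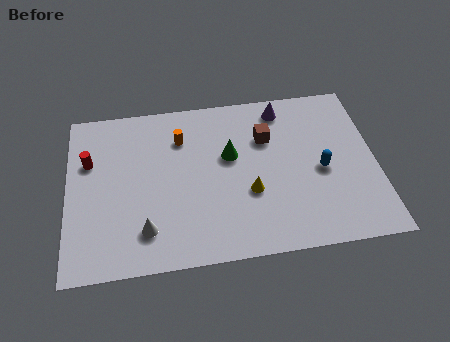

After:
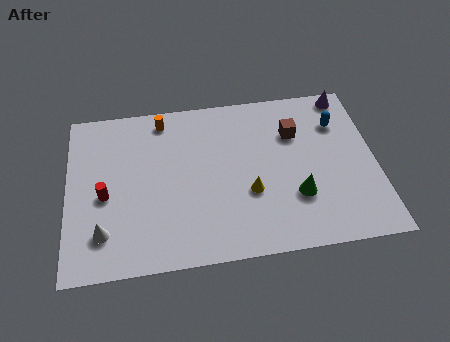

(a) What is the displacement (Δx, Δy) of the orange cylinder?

(-0.8, 1.2)

From the two frames, the orange cylinder sits at roughly (5.2, 6.9) before and (4.4, 8.1) after.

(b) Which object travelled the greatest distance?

the green cone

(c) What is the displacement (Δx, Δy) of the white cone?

(-1.9, 0.1)

From the two frames, the white cone sits at roughly (3.5, 2.0) before and (1.6, 2.1) after.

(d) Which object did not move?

the yellow cone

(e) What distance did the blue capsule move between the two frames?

2.8

The blue capsule moved from about (11.5, 4.2) to (12.4, 6.8), a distance of √(0.9² + 2.6²) ≈ 2.8.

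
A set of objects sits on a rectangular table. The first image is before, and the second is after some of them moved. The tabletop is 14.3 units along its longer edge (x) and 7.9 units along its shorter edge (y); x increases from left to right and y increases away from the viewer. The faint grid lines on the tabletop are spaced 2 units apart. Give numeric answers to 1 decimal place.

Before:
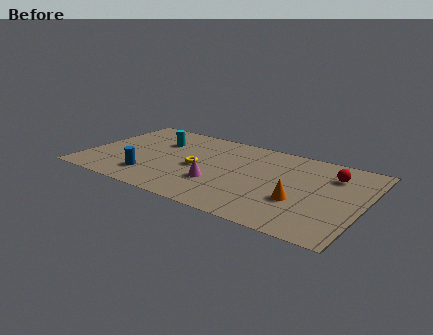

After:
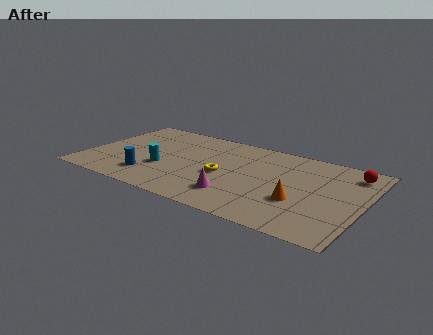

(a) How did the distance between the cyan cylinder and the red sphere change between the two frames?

+0.9

They were about 9.1 units apart before and 10.0 after — 0.9 units further apart.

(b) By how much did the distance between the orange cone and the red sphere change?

+0.9

The distance was about 3.4 in the first image and 4.3 in the second, so they moved 0.9 units further apart.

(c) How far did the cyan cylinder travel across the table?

2.7

The cyan cylinder was near (3.4, 5.5) before and (4.1, 2.9) after, so it travelled √(0.7² + 2.6²) ≈ 2.7 units.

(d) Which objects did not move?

the blue cylinder and the orange cone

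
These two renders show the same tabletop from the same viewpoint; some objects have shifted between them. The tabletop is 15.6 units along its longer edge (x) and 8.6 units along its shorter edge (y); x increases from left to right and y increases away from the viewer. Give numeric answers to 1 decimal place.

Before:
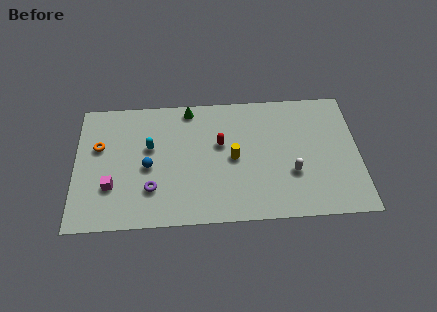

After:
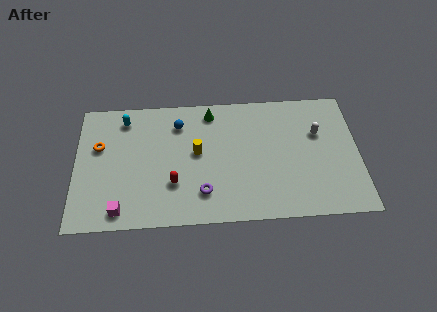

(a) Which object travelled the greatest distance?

the red capsule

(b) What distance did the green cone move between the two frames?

1.2

From (6.3, 7.7) to (7.5, 7.4), the green cone covered √(1.2² + 0.3²) ≈ 1.2 units.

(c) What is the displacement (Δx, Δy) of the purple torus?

(2.8, -0.4)

The purple torus was at about (4.2, 2.4) and moved to about (7.0, 2.0).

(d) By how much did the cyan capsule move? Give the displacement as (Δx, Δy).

(-1.4, 2.0)

The cyan capsule started near (4.1, 5.2) and ended near (2.7, 7.2).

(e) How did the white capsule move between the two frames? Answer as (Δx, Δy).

(1.5, 2.6)

From the two frames, the white capsule sits at roughly (11.9, 3.0) before and (13.4, 5.6) after.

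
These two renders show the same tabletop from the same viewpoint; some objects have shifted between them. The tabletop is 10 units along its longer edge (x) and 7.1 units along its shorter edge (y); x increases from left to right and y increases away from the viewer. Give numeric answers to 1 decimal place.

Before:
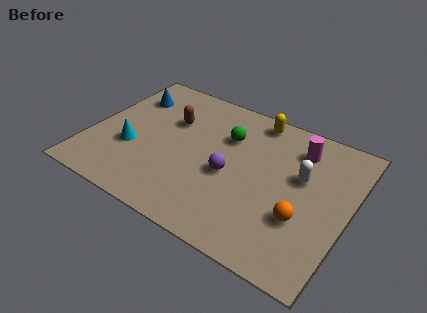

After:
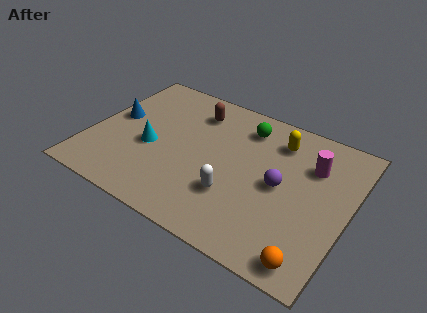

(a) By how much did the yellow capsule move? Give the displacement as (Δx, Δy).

(1.0, -0.7)

The yellow capsule was at about (6.0, 6.3) and moved to about (7.0, 5.6).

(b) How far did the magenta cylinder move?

0.8

The magenta cylinder moved from about (7.8, 5.6) to (8.4, 5.0), a distance of √(0.6² + 0.6²) ≈ 0.8.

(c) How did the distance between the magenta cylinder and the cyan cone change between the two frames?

-0.5

They were about 6.8 units apart before and 6.3 after — 0.5 units closer together.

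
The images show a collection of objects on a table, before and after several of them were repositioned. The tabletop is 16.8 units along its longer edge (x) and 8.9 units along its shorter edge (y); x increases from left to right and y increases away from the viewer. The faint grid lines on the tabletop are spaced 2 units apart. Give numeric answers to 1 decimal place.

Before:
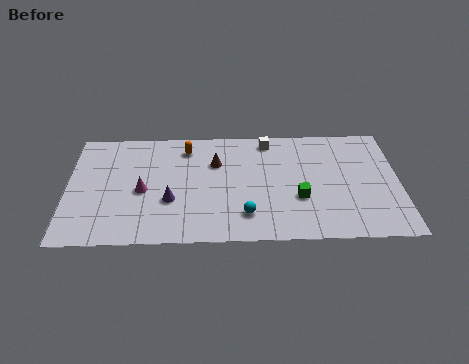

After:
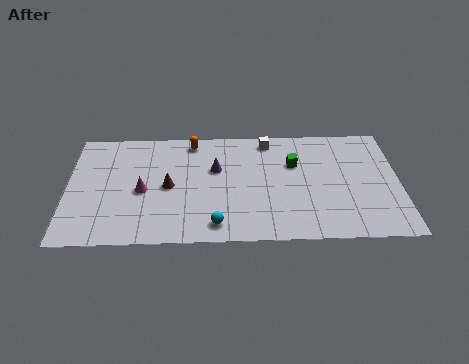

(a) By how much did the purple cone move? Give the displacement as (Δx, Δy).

(2.3, 2.4)

The purple cone was at about (5.2, 3.2) and moved to about (7.5, 5.6).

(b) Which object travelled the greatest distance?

the purple cone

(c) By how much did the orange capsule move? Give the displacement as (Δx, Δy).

(0.3, 0.5)

The orange capsule started near (6.0, 7.3) and ended near (6.3, 7.8).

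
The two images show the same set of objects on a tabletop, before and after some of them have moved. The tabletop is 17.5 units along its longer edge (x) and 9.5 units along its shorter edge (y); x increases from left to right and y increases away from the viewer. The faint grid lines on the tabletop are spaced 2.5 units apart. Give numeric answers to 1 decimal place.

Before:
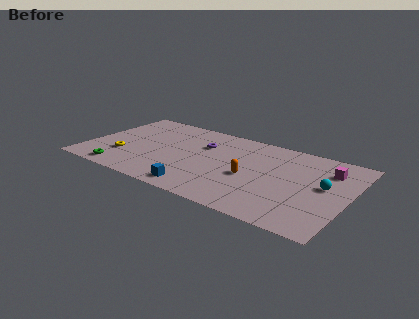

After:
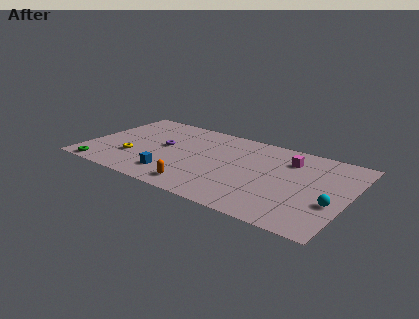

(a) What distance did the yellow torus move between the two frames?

0.7

The yellow torus moved from about (2.6, 2.9) to (3.3, 3.0), a distance of √(0.7² + 0.1²) ≈ 0.7.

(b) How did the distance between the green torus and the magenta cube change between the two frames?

-1.1

Before: roughly 14.4 units apart; after: 13.3. That's 1.1 units closer together.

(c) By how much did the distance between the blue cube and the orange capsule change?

-2.2

Before: roughly 4.2 units apart; after: 2.0. That's 2.2 units closer together.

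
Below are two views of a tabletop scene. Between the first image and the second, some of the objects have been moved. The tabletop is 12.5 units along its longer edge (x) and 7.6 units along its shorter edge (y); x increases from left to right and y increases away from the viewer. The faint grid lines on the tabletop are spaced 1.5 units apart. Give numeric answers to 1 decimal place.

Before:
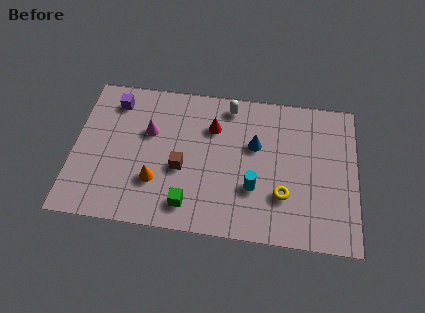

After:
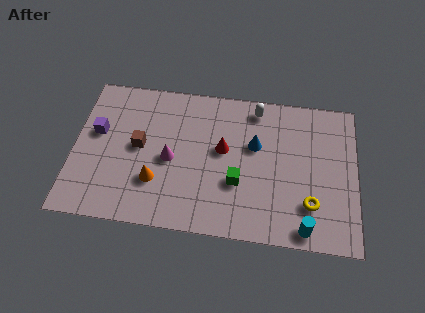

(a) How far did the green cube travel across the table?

2.5

From (5.2, 1.3) to (7.3, 2.7), the green cube covered √(2.1² + 1.4²) ≈ 2.5 units.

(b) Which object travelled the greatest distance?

the cyan cylinder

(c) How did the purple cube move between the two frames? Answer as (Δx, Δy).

(-0.7, -1.7)

The purple cube was at about (1.7, 6.2) and moved to about (1.0, 4.5).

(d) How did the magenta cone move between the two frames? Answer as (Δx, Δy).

(1.0, -1.3)

From the two frames, the magenta cone sits at roughly (3.3, 4.8) before and (4.3, 3.5) after.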